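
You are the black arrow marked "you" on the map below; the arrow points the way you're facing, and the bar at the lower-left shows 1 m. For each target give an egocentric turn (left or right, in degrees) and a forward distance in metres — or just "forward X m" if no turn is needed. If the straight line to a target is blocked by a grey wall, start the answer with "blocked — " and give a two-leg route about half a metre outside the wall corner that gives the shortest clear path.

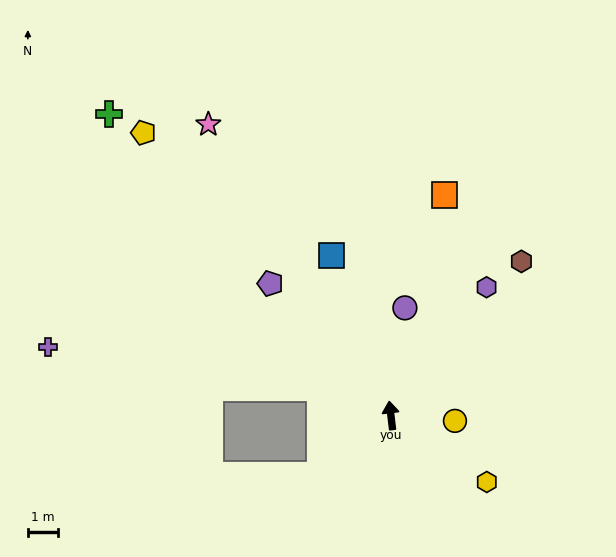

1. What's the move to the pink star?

turn left 25°, forward 11.4 m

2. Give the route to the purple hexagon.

turn right 44°, forward 5.3 m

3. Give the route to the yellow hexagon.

turn right 132°, forward 3.9 m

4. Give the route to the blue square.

turn left 14°, forward 5.7 m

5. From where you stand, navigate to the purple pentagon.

turn left 36°, forward 5.9 m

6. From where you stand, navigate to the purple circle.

turn right 14°, forward 3.6 m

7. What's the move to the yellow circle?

turn right 102°, forward 2.1 m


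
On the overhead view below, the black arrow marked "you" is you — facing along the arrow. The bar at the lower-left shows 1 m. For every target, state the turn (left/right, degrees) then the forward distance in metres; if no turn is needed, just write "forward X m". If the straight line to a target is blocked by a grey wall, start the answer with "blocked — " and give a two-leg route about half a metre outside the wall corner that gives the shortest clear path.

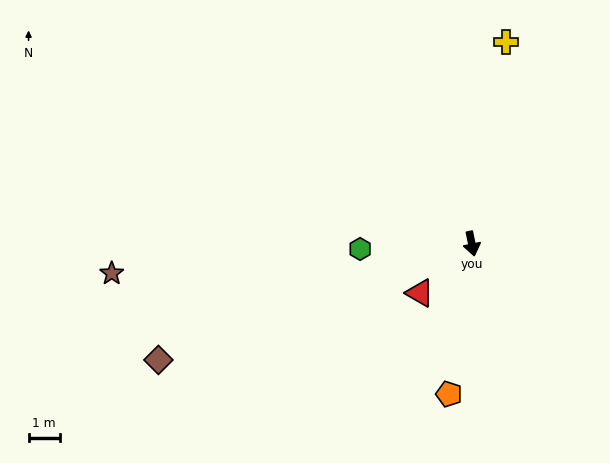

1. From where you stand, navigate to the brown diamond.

turn right 81°, forward 10.7 m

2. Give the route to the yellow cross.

turn left 159°, forward 6.5 m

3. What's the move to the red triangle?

turn right 58°, forward 2.3 m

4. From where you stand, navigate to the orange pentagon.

turn right 20°, forward 4.9 m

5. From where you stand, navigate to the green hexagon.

turn right 99°, forward 3.6 m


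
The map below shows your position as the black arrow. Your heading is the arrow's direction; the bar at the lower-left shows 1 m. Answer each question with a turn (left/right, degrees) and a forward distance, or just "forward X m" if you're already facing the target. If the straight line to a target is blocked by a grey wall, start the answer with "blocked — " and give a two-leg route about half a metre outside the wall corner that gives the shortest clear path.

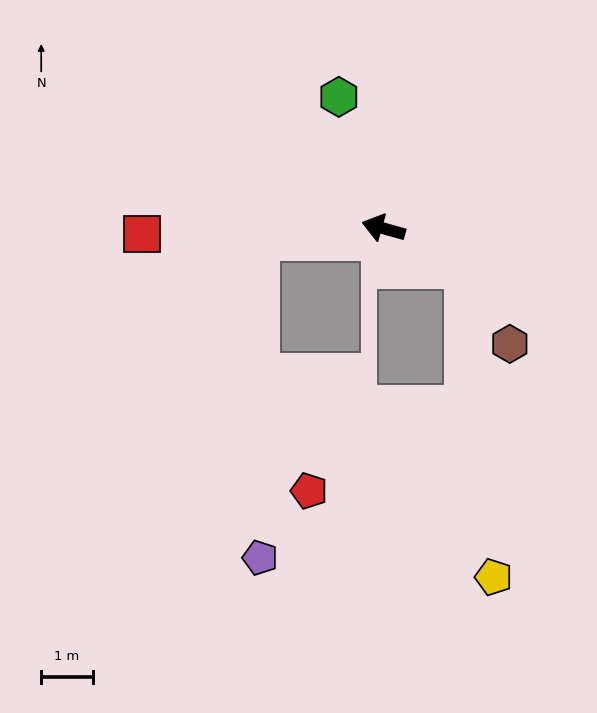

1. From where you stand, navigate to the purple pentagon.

blocked — turn left 20°, forward 2.5 m, then turn left 86°, forward 6.2 m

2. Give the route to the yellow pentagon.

blocked — turn left 171°, forward 1.8 m, then turn right 60°, forward 6.1 m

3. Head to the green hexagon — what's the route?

turn right 56°, forward 2.7 m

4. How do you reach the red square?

turn left 17°, forward 4.7 m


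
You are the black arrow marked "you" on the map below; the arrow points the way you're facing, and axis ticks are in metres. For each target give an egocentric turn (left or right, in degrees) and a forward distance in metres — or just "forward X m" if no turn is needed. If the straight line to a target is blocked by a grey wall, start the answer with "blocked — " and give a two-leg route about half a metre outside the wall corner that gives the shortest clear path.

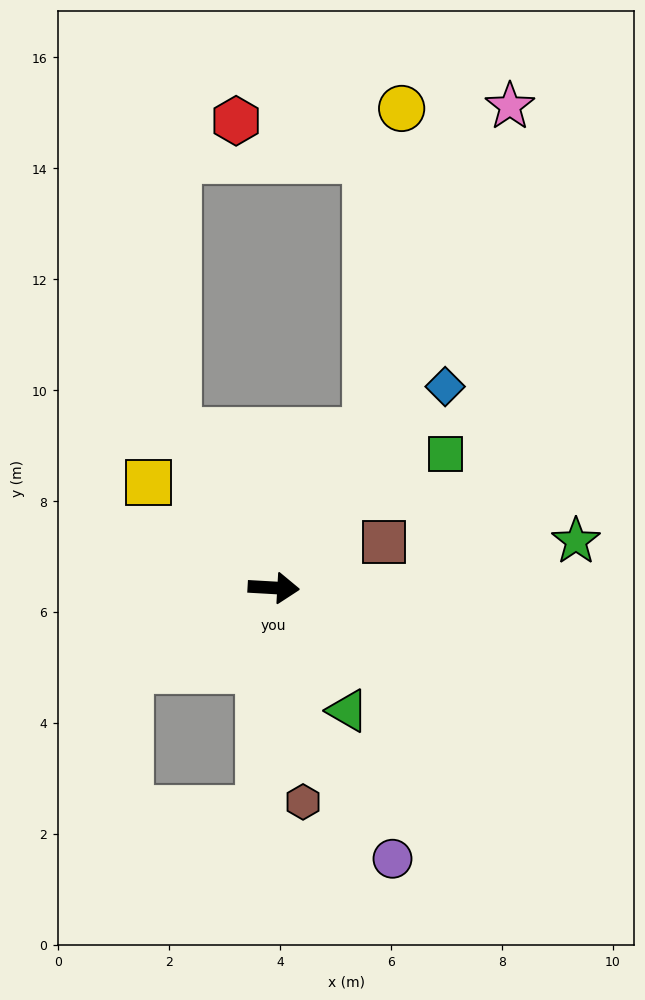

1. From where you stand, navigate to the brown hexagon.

turn right 79°, forward 3.9 m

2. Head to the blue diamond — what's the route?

turn left 53°, forward 4.8 m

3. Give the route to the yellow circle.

blocked — turn left 63°, forward 3.3 m, then turn left 24°, forward 5.8 m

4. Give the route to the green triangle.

turn right 56°, forward 2.6 m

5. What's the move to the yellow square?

turn left 143°, forward 2.9 m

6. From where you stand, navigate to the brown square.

turn left 26°, forward 2.1 m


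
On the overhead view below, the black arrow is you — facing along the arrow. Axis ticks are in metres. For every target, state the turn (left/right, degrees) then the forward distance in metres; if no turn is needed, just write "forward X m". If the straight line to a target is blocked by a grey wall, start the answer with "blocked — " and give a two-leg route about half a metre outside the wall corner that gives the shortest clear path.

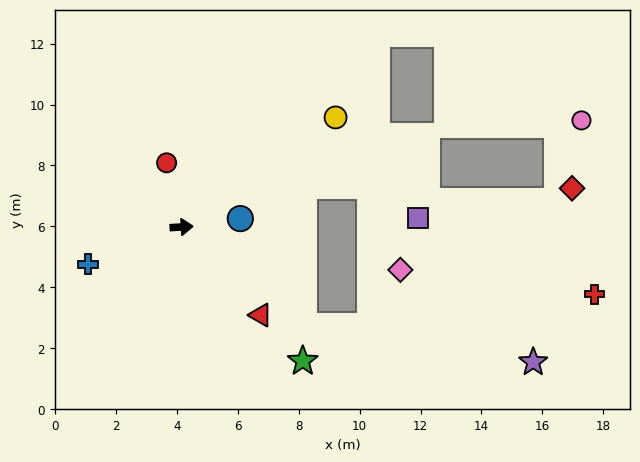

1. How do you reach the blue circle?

turn left 5°, forward 1.9 m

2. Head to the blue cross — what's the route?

turn right 162°, forward 3.3 m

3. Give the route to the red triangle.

turn right 51°, forward 3.9 m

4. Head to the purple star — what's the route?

blocked — turn right 42°, forward 5.2 m, then turn left 30°, forward 7.6 m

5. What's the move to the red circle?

turn left 100°, forward 2.2 m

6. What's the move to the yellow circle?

turn left 32°, forward 6.2 m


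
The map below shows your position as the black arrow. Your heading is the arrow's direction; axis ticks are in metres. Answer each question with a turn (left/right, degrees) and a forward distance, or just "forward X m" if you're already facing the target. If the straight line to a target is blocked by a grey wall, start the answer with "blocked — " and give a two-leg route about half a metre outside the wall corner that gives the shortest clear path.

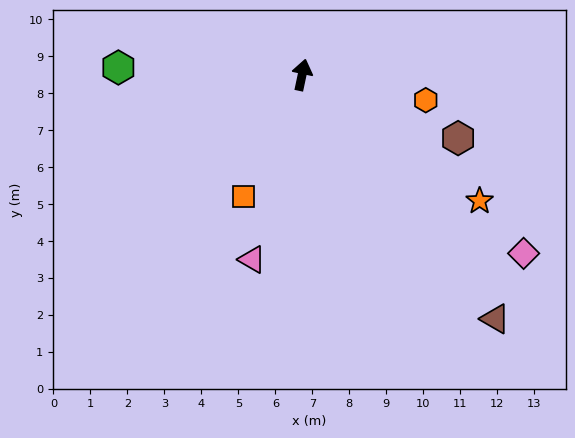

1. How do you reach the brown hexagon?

turn right 100°, forward 4.6 m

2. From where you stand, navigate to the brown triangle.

turn right 130°, forward 8.4 m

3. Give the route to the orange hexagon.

turn right 90°, forward 3.4 m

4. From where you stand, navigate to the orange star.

turn right 113°, forward 5.9 m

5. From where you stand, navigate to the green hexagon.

turn left 100°, forward 5.0 m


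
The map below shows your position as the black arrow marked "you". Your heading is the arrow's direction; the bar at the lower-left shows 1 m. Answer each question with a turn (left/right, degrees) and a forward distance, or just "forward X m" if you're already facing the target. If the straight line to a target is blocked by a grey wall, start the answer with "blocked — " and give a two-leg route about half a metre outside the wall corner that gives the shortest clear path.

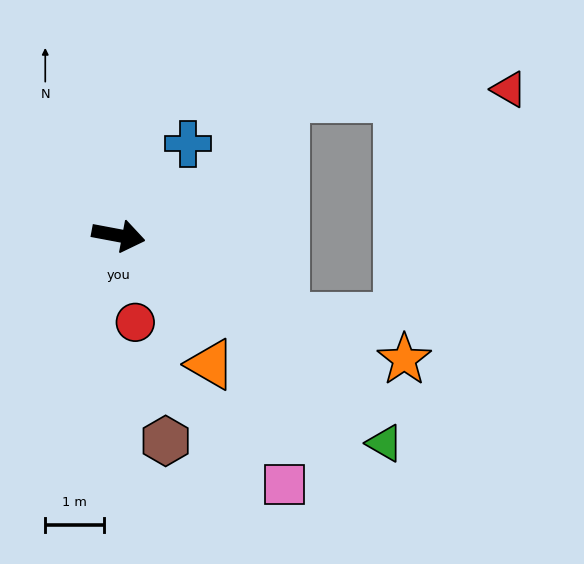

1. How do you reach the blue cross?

turn left 63°, forward 2.0 m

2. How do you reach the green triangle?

turn right 27°, forward 5.8 m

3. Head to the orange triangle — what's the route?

turn right 44°, forward 2.7 m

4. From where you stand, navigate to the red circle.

turn right 68°, forward 1.5 m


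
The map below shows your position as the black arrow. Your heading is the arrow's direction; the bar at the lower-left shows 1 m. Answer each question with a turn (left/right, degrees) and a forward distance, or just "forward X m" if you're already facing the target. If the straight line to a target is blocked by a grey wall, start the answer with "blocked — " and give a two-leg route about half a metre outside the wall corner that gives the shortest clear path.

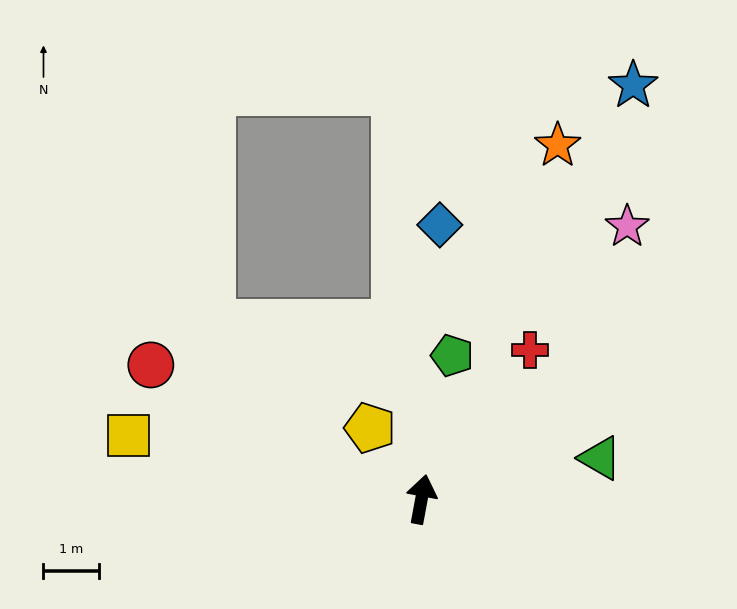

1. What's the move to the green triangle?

turn right 67°, forward 3.3 m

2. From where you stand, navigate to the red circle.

turn left 74°, forward 5.4 m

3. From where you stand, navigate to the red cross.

turn right 25°, forward 3.3 m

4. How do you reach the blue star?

turn right 17°, forward 8.4 m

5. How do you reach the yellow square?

turn left 88°, forward 5.4 m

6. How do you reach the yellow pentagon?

turn left 46°, forward 1.6 m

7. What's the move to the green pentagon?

forward 2.6 m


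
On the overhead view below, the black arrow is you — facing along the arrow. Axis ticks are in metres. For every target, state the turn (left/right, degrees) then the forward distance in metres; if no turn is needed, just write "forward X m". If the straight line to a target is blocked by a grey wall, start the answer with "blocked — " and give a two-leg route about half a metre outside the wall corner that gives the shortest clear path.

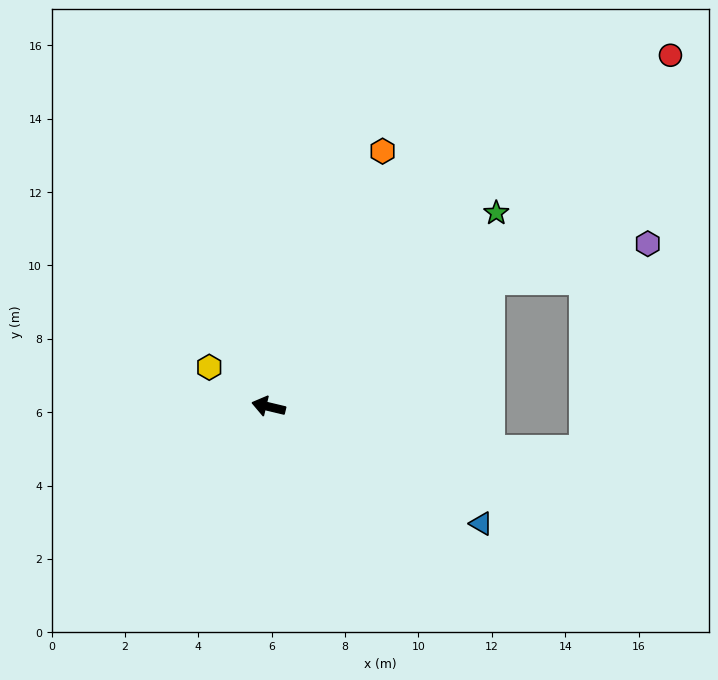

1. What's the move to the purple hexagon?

blocked — turn right 137°, forward 7.0 m, then turn right 17°, forward 4.4 m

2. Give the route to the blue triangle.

turn left 165°, forward 6.6 m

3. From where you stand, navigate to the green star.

turn right 126°, forward 8.1 m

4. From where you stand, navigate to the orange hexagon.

turn right 101°, forward 7.6 m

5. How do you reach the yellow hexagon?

turn right 20°, forward 1.9 m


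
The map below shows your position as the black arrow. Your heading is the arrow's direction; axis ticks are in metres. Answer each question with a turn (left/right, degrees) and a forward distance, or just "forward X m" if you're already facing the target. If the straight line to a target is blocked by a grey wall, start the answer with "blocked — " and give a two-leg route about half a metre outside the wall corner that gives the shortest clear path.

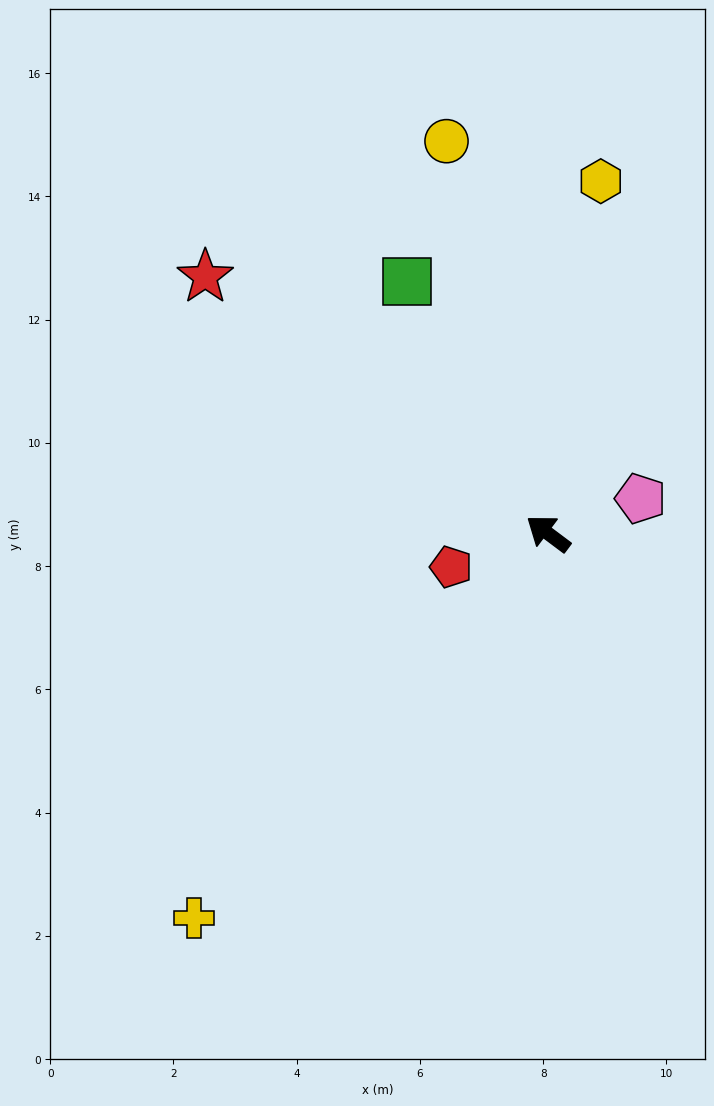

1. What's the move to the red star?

forward 6.9 m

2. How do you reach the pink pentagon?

turn right 122°, forward 1.6 m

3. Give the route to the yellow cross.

turn left 84°, forward 8.5 m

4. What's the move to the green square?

turn right 24°, forward 4.7 m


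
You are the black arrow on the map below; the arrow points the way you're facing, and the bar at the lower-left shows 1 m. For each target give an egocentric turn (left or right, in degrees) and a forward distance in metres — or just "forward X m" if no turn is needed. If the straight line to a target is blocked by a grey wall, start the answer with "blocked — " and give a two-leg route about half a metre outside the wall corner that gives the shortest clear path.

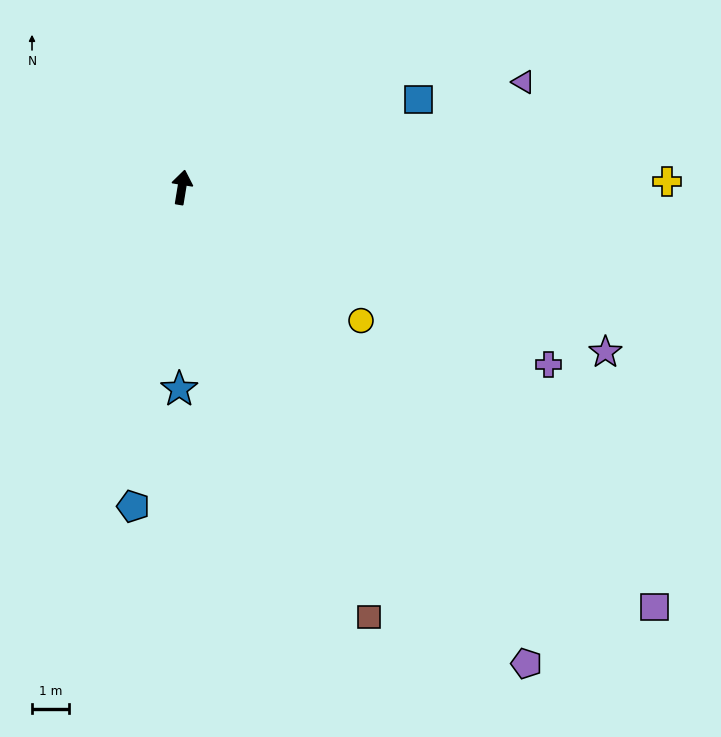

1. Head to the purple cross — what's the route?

turn right 106°, forward 10.9 m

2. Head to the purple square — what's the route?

turn right 122°, forward 17.0 m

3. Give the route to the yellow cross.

turn right 80°, forward 13.0 m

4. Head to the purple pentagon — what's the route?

turn right 135°, forward 15.8 m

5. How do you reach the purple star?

turn right 102°, forward 12.2 m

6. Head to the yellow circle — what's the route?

turn right 117°, forward 6.0 m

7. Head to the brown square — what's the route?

turn right 147°, forward 12.6 m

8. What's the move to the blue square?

turn right 60°, forward 6.8 m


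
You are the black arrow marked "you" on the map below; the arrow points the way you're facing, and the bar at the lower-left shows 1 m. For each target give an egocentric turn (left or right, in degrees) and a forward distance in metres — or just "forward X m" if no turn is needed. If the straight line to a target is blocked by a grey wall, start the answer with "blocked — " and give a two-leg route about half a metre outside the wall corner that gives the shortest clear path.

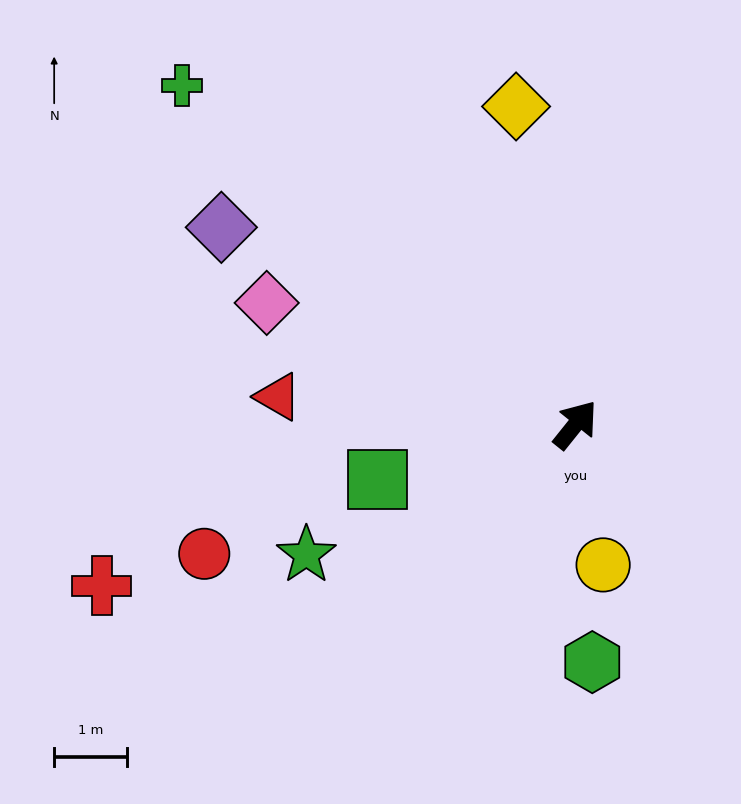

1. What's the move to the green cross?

turn left 88°, forward 7.1 m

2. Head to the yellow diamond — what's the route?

turn left 49°, forward 4.4 m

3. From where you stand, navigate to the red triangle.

turn left 123°, forward 4.1 m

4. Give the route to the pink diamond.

turn left 107°, forward 4.6 m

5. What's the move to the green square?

turn left 144°, forward 2.8 m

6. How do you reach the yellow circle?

turn right 130°, forward 2.0 m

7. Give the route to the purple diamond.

turn left 100°, forward 5.6 m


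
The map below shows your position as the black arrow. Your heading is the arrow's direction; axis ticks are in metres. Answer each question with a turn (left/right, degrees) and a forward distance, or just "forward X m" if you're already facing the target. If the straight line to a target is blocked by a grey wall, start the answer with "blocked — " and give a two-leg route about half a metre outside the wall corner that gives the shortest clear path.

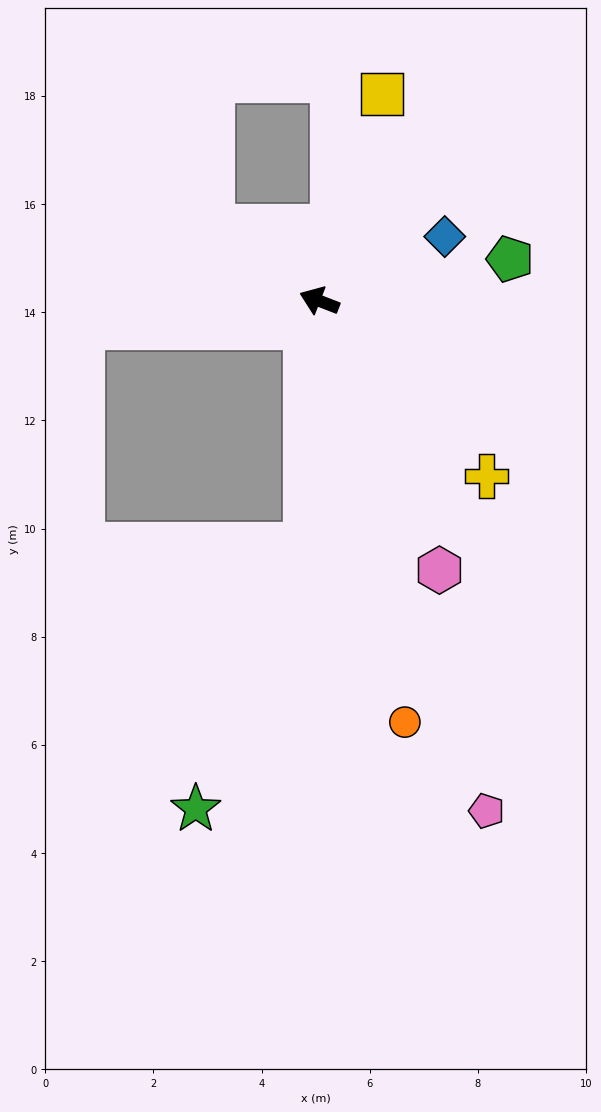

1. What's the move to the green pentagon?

turn right 146°, forward 3.6 m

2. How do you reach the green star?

blocked — turn left 108°, forward 4.5 m, then turn right 20°, forward 5.3 m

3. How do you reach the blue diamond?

turn right 132°, forward 2.6 m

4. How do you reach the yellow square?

turn right 86°, forward 4.0 m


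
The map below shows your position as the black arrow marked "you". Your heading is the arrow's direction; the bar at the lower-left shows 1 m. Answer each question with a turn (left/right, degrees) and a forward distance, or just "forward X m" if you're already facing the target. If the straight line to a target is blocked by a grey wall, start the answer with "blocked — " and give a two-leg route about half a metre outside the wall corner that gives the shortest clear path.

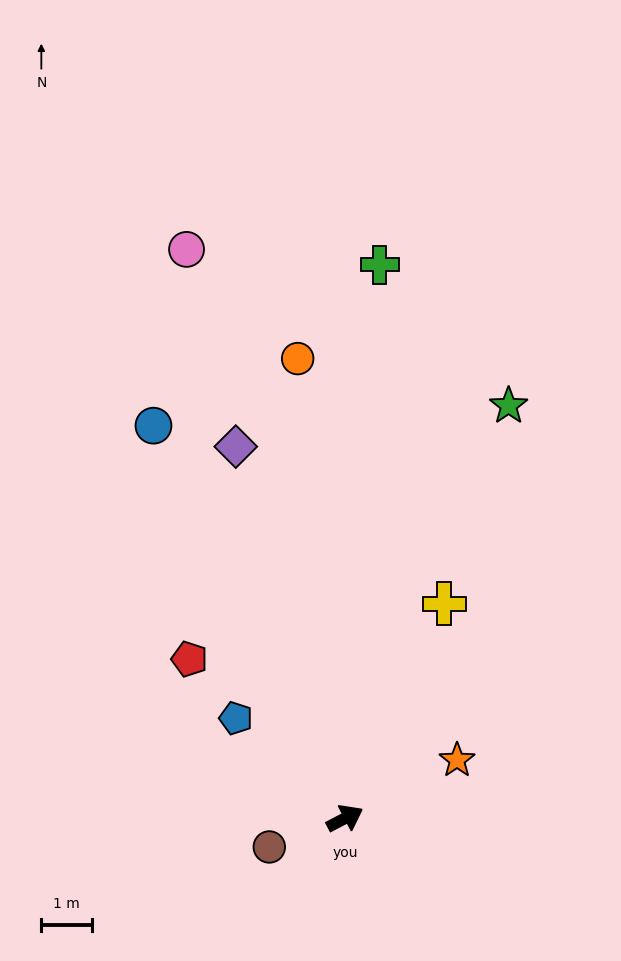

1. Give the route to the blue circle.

turn left 88°, forward 8.7 m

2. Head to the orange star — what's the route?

forward 2.5 m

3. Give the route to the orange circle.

turn left 68°, forward 9.2 m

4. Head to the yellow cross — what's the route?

turn left 38°, forward 4.7 m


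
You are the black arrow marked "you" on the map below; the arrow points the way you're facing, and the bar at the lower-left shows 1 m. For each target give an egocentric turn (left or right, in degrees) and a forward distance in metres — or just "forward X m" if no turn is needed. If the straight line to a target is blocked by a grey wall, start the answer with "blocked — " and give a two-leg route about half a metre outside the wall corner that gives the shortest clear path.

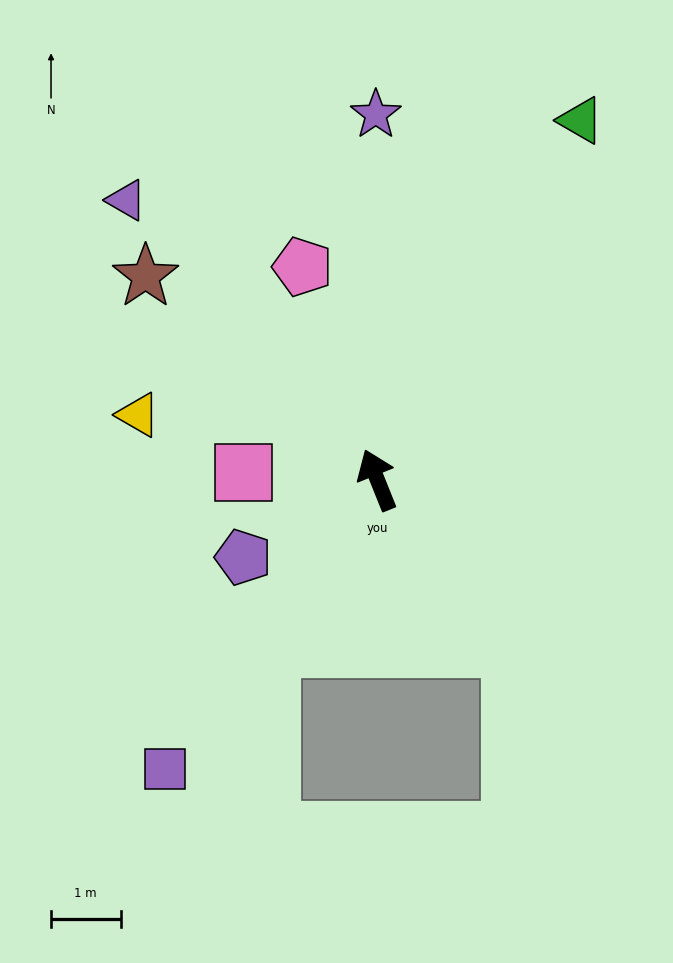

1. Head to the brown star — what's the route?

turn left 27°, forward 4.4 m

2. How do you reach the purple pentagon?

turn left 98°, forward 2.2 m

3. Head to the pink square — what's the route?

turn left 65°, forward 1.9 m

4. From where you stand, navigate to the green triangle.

turn right 51°, forward 5.9 m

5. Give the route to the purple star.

turn right 22°, forward 5.3 m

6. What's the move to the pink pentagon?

turn right 2°, forward 3.2 m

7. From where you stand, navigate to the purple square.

turn left 122°, forward 5.2 m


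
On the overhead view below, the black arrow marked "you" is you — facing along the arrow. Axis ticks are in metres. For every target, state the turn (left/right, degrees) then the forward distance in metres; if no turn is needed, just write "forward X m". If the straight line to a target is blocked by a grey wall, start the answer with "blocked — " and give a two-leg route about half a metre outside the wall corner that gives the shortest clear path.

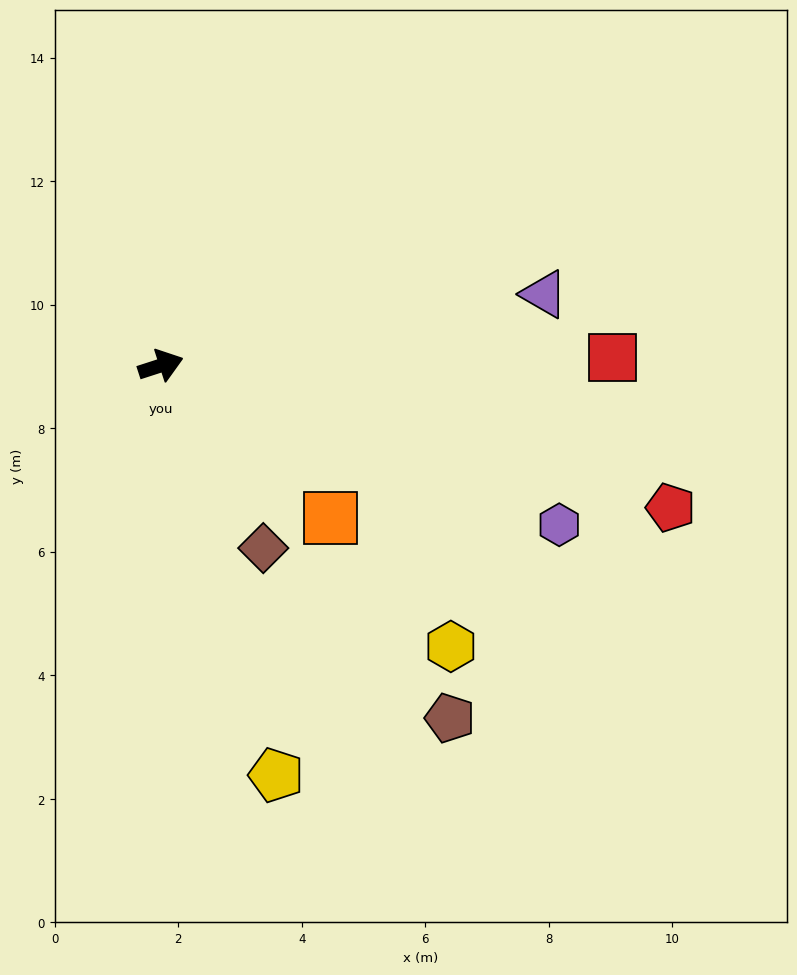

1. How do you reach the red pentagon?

turn right 34°, forward 8.6 m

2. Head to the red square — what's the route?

turn right 17°, forward 7.3 m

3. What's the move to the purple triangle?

turn right 7°, forward 6.3 m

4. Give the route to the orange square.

turn right 60°, forward 3.7 m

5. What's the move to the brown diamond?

turn right 79°, forward 3.4 m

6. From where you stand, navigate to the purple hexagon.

turn right 40°, forward 6.9 m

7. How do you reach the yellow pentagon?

turn right 92°, forward 6.9 m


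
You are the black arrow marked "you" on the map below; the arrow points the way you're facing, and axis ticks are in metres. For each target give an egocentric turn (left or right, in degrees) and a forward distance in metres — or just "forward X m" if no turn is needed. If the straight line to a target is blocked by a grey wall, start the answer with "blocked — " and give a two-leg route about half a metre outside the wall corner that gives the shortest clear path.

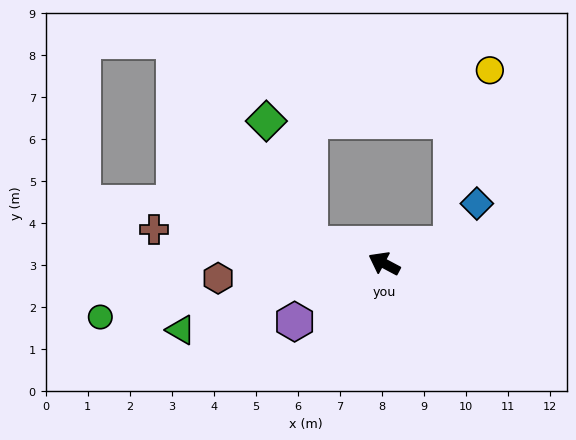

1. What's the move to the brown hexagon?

turn left 33°, forward 4.0 m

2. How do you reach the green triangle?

turn left 46°, forward 5.1 m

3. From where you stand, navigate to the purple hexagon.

turn left 61°, forward 2.5 m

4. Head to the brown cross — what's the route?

turn left 20°, forward 5.5 m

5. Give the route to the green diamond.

blocked — turn left 13°, forward 1.8 m, then turn right 55°, forward 3.1 m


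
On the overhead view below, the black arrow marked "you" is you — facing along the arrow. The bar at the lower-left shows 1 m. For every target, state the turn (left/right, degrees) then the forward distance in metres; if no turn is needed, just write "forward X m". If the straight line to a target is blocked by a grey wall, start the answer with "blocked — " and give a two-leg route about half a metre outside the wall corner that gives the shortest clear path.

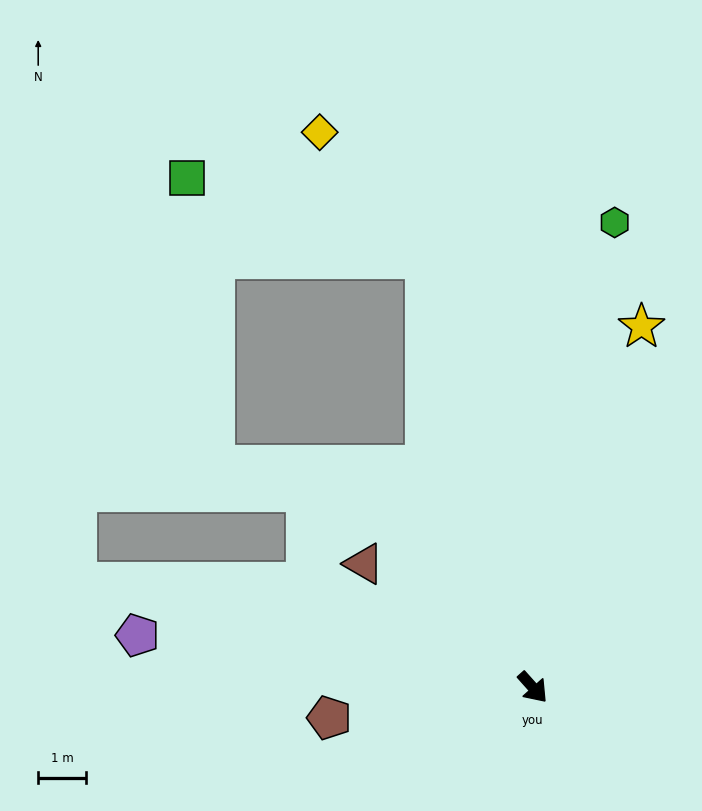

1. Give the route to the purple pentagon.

turn right 139°, forward 8.3 m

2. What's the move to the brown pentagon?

turn right 123°, forward 4.3 m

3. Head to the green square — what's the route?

blocked — turn left 152°, forward 9.2 m, then turn left 58°, forward 5.2 m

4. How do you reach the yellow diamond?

blocked — turn left 152°, forward 9.2 m, then turn left 26°, forward 3.4 m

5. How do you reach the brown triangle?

turn right 168°, forward 4.4 m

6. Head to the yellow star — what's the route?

turn left 121°, forward 7.9 m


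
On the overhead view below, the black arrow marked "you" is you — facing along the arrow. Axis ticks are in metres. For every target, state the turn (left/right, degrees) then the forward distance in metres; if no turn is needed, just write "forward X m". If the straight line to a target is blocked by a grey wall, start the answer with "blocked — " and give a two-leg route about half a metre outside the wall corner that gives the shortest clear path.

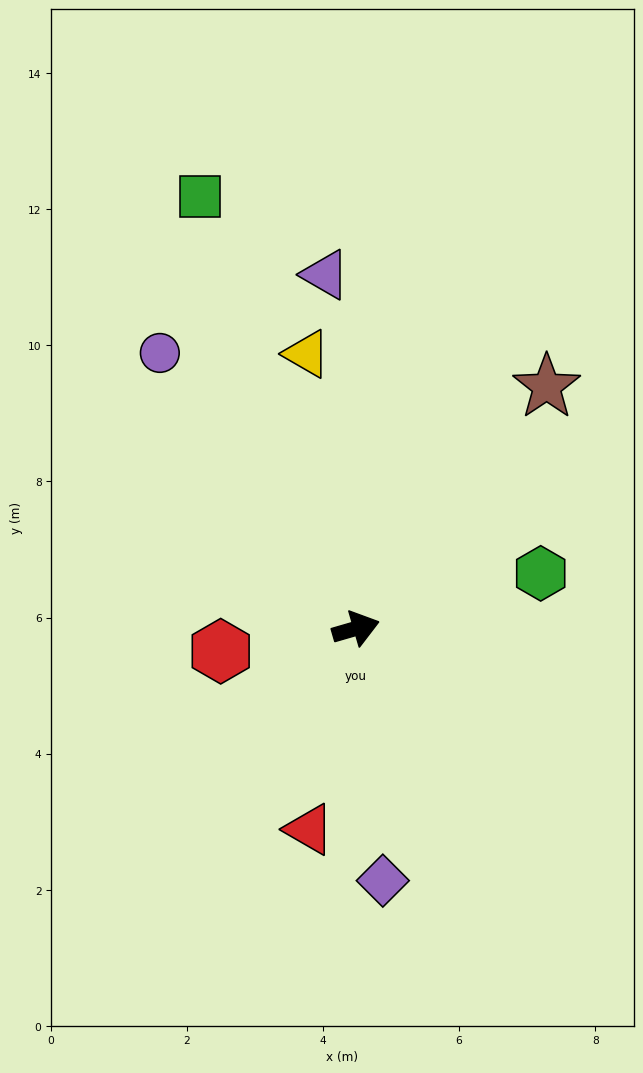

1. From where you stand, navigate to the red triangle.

turn right 119°, forward 3.0 m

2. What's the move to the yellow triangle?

turn left 84°, forward 4.1 m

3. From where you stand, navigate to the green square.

turn left 94°, forward 6.7 m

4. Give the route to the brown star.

turn left 36°, forward 4.5 m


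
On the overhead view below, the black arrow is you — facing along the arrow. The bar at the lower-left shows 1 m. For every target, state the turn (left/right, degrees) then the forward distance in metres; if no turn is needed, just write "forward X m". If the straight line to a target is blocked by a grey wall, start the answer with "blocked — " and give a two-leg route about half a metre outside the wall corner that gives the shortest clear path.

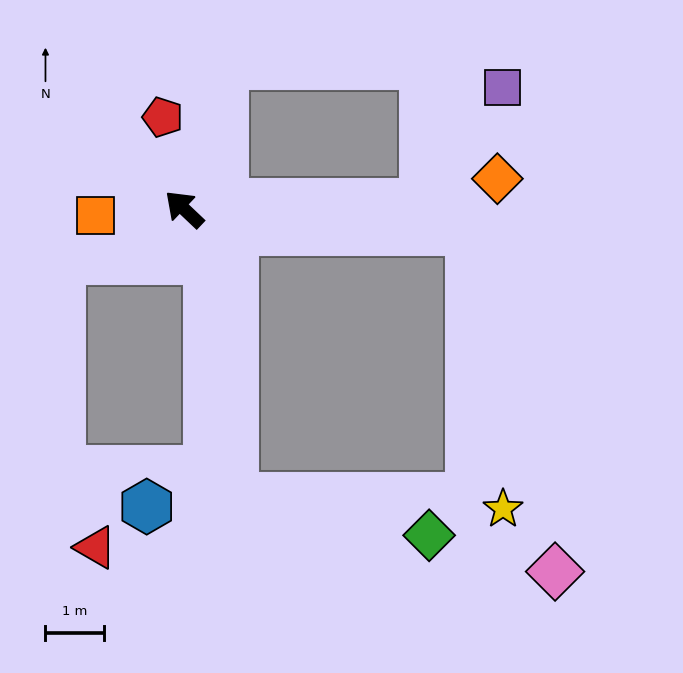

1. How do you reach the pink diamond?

blocked — turn right 141°, forward 4.9 m, then turn right 72°, forward 6.0 m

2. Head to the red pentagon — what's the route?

turn right 33°, forward 1.6 m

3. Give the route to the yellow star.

blocked — turn right 141°, forward 4.9 m, then turn right 79°, forward 4.8 m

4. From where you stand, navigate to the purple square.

blocked — turn right 135°, forward 4.1 m, then turn left 55°, forward 2.4 m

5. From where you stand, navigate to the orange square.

turn left 48°, forward 1.5 m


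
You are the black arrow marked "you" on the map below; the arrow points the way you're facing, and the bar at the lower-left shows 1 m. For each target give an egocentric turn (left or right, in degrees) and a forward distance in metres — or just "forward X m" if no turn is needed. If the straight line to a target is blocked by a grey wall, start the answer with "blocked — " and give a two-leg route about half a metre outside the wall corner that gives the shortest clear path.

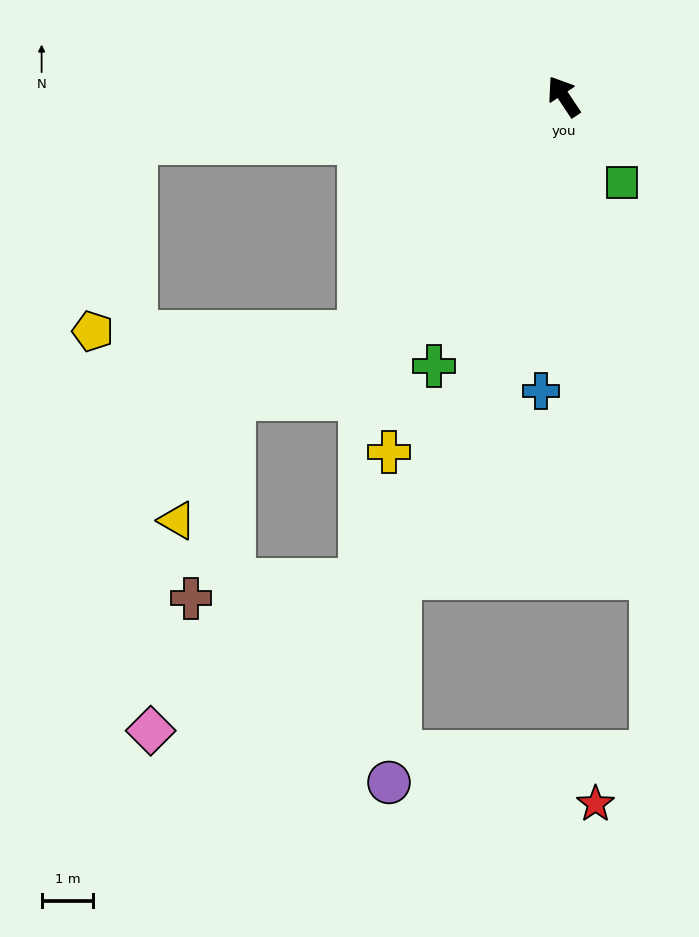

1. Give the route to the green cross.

turn left 121°, forward 5.8 m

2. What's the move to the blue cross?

turn left 142°, forward 5.7 m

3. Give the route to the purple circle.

blocked — turn left 128°, forward 9.8 m, then turn left 15°, forward 4.0 m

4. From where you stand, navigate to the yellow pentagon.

blocked — turn left 105°, forward 6.0 m, then turn right 49°, forward 5.1 m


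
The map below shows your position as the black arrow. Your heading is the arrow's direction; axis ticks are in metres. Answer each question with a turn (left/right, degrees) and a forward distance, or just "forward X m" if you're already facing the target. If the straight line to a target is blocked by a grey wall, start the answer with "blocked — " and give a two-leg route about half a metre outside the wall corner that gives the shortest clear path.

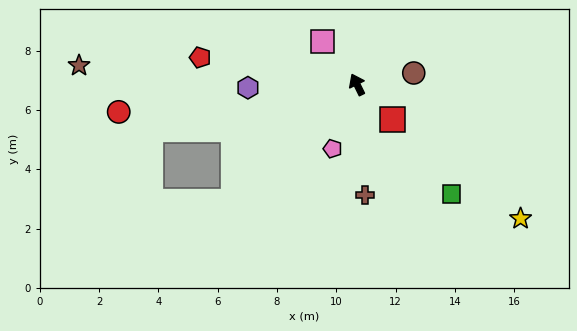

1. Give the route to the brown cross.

turn left 158°, forward 3.7 m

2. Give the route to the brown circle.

turn right 105°, forward 2.0 m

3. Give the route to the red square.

turn right 161°, forward 1.7 m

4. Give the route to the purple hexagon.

turn left 65°, forward 3.7 m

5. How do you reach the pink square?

turn left 12°, forward 1.9 m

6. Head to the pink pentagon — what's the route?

turn left 133°, forward 2.3 m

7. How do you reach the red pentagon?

turn left 54°, forward 5.4 m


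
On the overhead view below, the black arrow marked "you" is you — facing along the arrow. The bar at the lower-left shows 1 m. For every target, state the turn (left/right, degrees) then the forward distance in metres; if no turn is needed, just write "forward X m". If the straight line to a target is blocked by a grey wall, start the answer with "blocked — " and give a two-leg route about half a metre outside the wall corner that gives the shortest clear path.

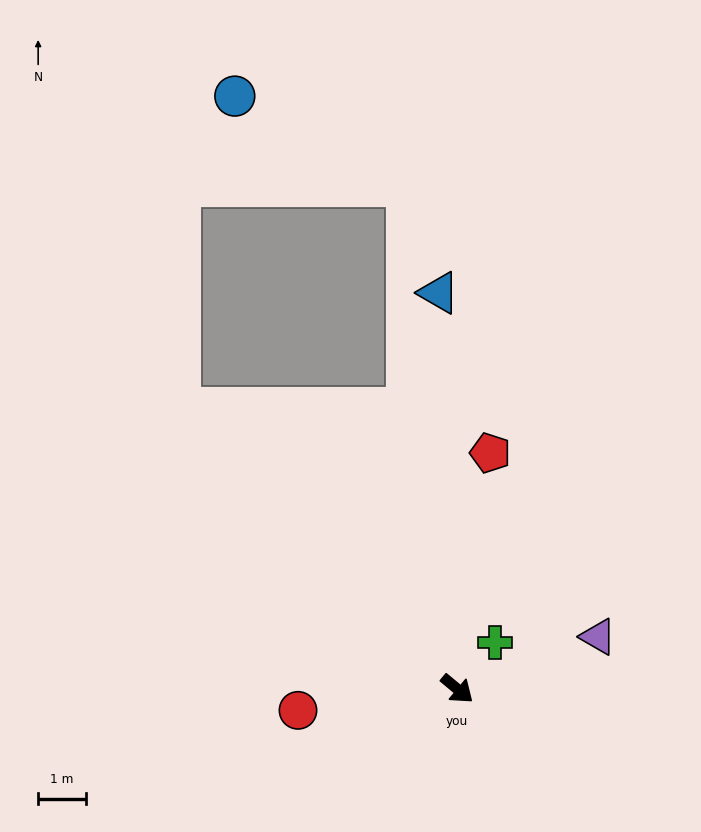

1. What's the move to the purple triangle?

turn left 60°, forward 3.2 m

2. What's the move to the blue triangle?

turn left 132°, forward 8.4 m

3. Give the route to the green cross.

turn left 91°, forward 1.3 m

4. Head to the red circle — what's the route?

turn right 133°, forward 3.4 m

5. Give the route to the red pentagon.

turn left 122°, forward 5.0 m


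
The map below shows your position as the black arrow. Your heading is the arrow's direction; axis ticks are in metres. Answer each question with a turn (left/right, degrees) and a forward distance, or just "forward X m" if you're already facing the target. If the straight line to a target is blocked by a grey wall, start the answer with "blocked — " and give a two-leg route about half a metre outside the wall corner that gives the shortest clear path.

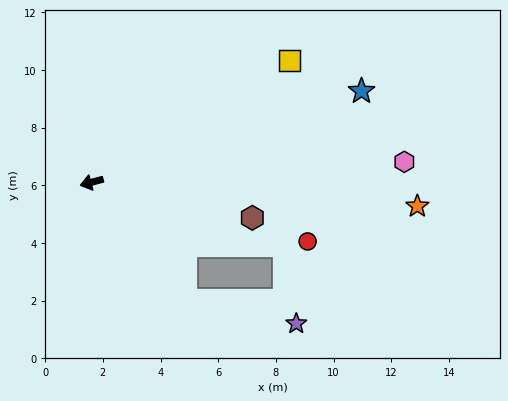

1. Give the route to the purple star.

blocked — turn left 113°, forward 5.3 m, then turn left 41°, forward 3.9 m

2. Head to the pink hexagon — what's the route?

turn left 169°, forward 10.9 m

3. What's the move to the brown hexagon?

turn left 152°, forward 5.7 m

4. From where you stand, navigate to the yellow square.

turn right 163°, forward 8.1 m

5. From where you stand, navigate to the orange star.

turn left 161°, forward 11.3 m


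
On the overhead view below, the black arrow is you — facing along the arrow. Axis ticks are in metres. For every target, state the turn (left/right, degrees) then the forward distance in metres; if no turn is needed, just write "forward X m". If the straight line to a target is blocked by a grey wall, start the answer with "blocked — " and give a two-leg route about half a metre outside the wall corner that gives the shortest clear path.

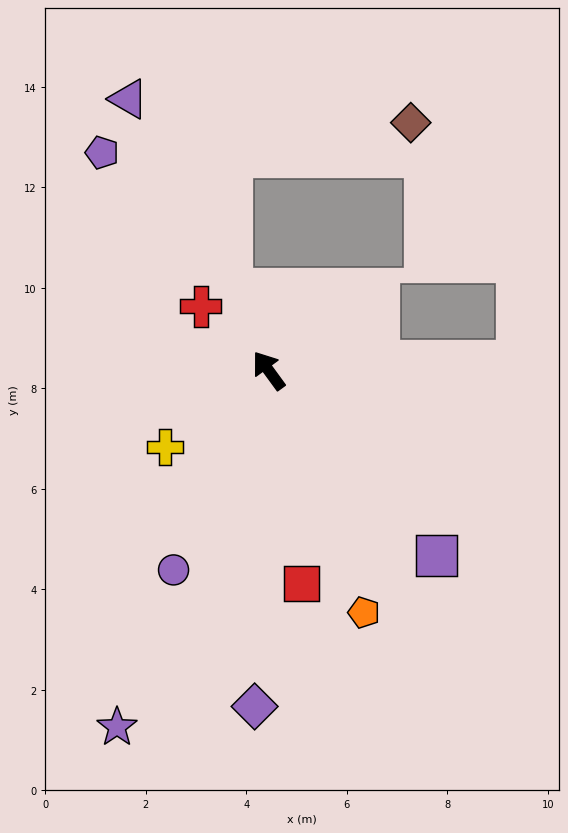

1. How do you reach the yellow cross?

turn left 90°, forward 2.6 m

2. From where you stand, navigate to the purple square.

turn right 174°, forward 5.0 m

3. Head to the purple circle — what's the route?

turn left 118°, forward 4.4 m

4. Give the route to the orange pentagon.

turn left 165°, forward 5.2 m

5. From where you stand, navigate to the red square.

turn left 153°, forward 4.3 m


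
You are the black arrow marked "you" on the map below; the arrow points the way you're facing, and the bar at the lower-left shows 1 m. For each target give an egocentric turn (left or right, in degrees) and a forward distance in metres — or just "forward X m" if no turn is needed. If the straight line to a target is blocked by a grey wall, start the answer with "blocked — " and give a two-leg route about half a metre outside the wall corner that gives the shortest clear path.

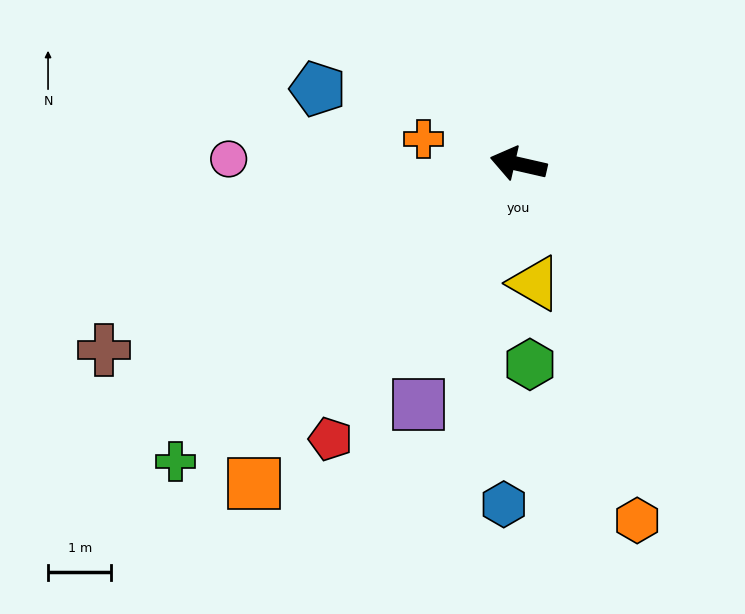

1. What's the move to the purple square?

turn left 80°, forward 4.1 m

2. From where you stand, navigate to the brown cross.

turn left 37°, forward 7.2 m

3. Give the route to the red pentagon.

turn left 69°, forward 5.3 m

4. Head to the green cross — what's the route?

turn left 54°, forward 7.2 m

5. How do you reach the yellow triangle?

turn left 111°, forward 1.9 m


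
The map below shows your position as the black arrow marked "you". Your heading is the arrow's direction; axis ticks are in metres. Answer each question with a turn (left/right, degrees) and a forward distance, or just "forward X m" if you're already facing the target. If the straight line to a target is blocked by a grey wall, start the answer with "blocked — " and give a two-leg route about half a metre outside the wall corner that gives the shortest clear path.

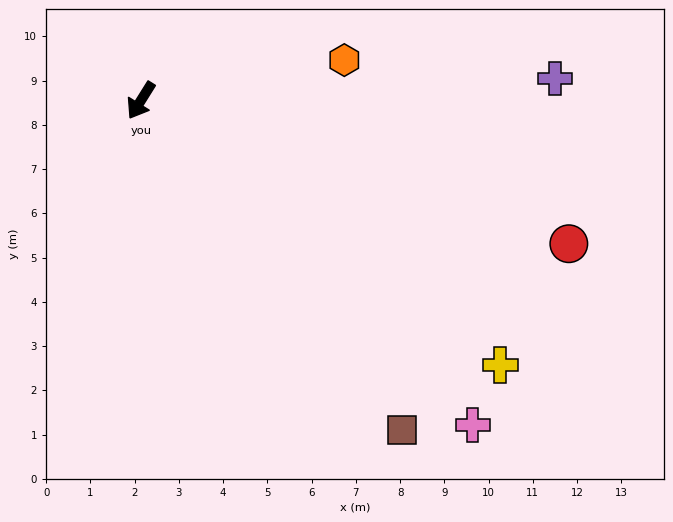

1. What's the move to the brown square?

turn left 70°, forward 9.5 m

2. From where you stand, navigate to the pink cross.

turn left 78°, forward 10.5 m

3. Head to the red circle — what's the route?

turn left 103°, forward 10.2 m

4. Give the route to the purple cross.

turn left 125°, forward 9.4 m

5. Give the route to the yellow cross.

turn left 86°, forward 10.1 m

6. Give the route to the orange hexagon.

turn left 133°, forward 4.7 m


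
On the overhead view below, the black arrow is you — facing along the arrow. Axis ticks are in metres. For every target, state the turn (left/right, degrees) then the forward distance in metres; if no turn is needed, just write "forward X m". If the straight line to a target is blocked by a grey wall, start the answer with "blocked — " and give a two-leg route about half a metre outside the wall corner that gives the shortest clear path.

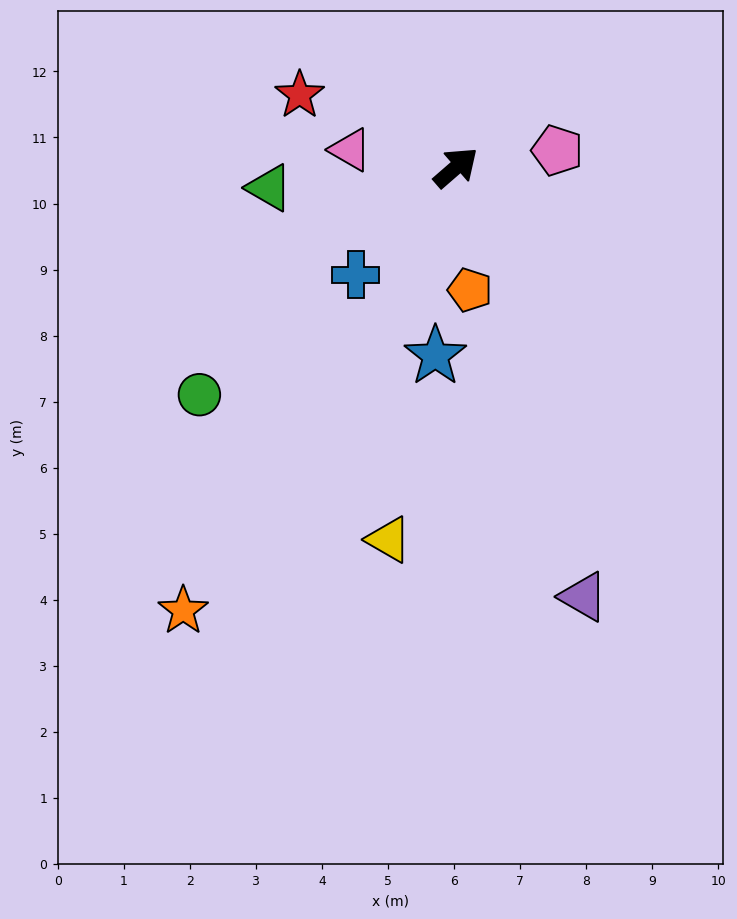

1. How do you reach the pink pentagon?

turn right 32°, forward 1.6 m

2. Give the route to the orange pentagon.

turn right 125°, forward 1.9 m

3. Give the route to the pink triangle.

turn left 130°, forward 1.6 m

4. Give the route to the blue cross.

turn right 174°, forward 2.2 m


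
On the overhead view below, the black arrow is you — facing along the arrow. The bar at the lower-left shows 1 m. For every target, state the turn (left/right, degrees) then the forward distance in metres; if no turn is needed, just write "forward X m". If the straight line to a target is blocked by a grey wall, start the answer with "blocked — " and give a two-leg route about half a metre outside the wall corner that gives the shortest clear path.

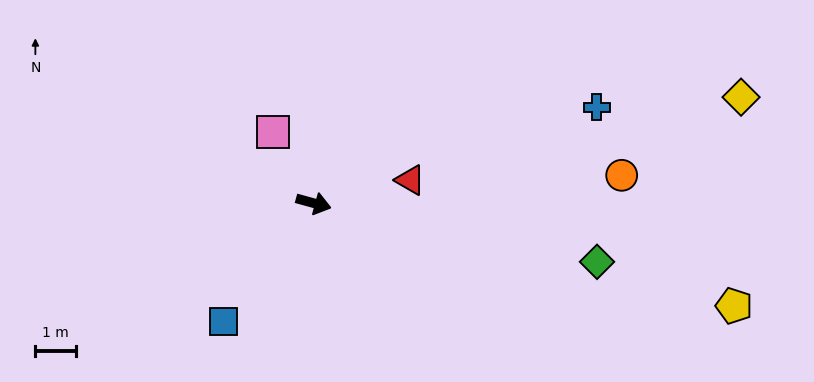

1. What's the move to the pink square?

turn left 135°, forward 2.0 m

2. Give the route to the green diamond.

turn left 4°, forward 7.2 m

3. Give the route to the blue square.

turn right 112°, forward 3.7 m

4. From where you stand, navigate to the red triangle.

turn left 29°, forward 2.5 m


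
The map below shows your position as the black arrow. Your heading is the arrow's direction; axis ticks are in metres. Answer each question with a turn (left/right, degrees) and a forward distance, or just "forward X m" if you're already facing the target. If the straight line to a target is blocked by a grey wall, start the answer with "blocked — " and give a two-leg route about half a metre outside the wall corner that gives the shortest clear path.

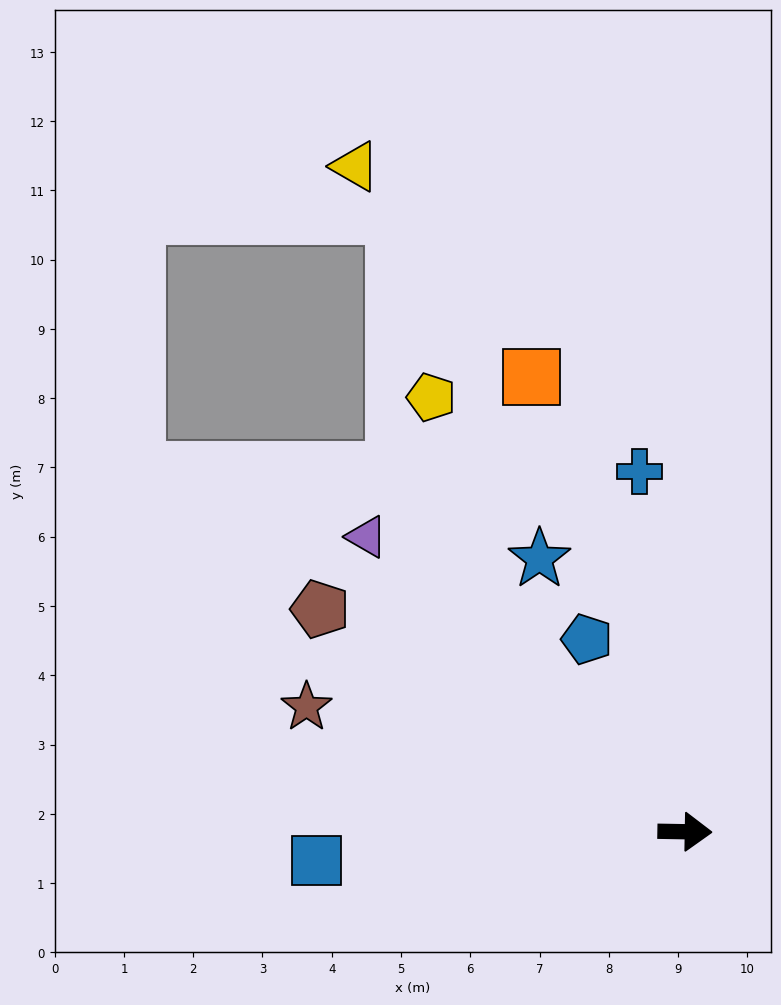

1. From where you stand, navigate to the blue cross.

turn left 98°, forward 5.2 m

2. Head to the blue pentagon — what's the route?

turn left 118°, forward 3.1 m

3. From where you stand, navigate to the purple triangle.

turn left 138°, forward 6.3 m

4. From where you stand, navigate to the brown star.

turn left 163°, forward 5.8 m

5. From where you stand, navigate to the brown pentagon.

turn left 150°, forward 6.2 m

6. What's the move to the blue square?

turn right 175°, forward 5.3 m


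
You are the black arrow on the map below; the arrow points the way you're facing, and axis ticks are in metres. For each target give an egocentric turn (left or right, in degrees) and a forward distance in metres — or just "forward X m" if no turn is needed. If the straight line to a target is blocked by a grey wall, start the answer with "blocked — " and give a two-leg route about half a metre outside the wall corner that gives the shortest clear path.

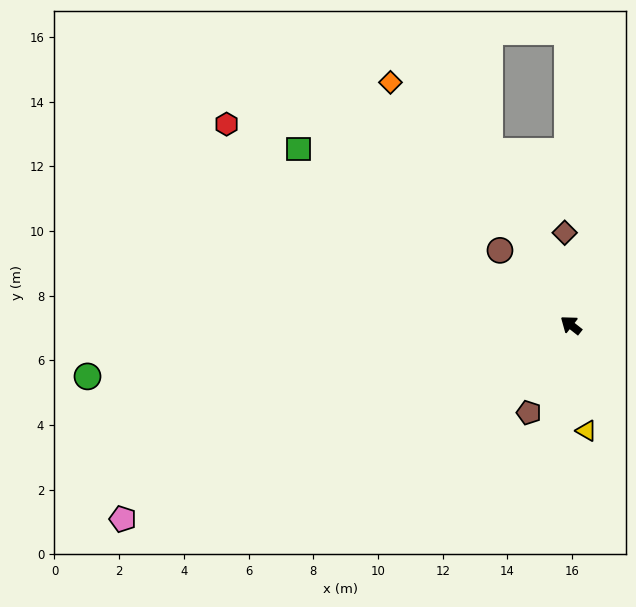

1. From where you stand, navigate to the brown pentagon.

turn left 102°, forward 3.0 m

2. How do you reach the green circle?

turn left 44°, forward 15.0 m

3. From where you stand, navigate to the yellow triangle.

turn left 136°, forward 3.3 m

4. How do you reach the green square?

turn left 5°, forward 10.0 m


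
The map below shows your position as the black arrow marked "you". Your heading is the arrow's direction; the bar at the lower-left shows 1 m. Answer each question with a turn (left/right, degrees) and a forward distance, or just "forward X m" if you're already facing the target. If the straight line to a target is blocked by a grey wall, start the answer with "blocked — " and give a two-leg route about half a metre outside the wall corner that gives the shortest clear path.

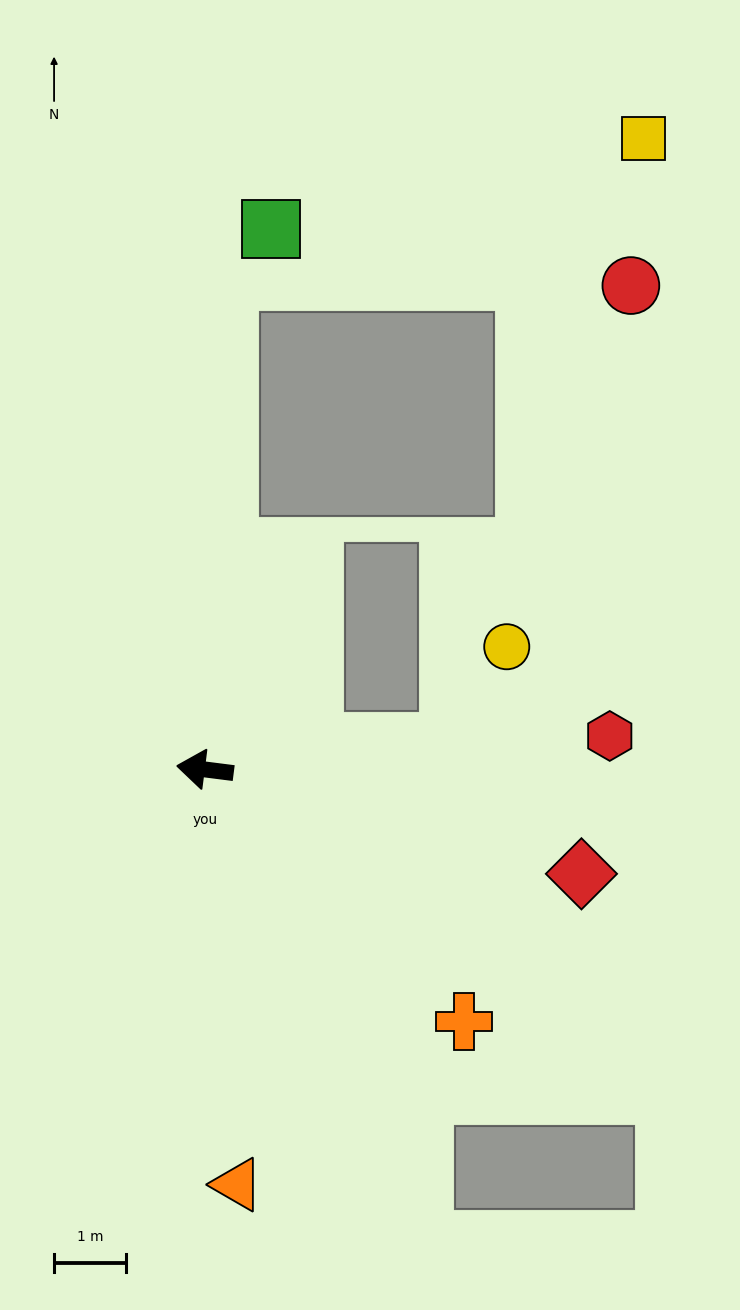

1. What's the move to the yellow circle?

blocked — turn right 167°, forward 3.4 m, then turn left 54°, forward 1.6 m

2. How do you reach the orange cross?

turn left 143°, forward 5.0 m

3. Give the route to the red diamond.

turn left 172°, forward 5.4 m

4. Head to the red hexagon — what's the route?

turn right 168°, forward 5.7 m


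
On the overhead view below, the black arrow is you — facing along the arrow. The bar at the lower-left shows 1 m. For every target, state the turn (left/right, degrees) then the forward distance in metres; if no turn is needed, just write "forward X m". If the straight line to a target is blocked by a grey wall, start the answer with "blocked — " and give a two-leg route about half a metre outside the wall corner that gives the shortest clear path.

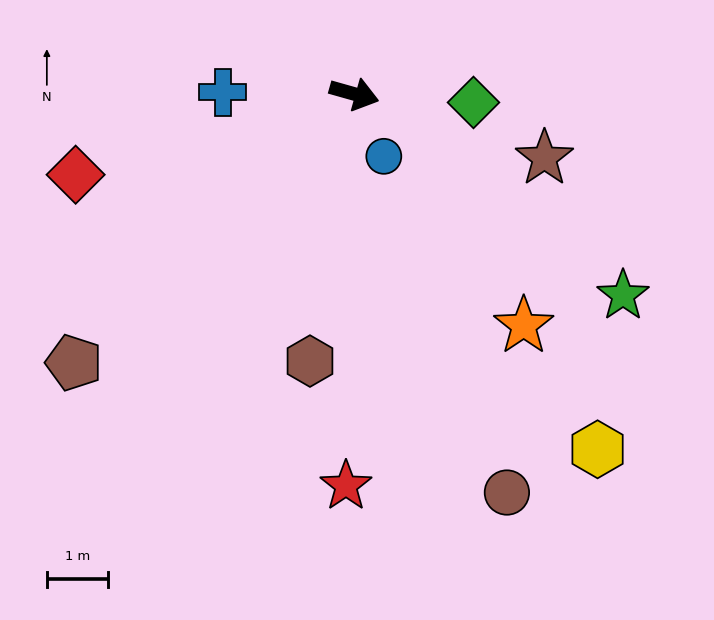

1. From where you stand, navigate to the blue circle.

turn right 49°, forward 1.1 m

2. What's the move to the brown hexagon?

turn right 84°, forward 4.5 m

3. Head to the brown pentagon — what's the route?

turn right 120°, forward 6.4 m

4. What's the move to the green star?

turn right 21°, forward 5.5 m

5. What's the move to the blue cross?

turn right 165°, forward 2.2 m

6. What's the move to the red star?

turn right 75°, forward 6.5 m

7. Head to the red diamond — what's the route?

turn right 148°, forward 4.8 m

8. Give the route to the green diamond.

turn left 12°, forward 2.0 m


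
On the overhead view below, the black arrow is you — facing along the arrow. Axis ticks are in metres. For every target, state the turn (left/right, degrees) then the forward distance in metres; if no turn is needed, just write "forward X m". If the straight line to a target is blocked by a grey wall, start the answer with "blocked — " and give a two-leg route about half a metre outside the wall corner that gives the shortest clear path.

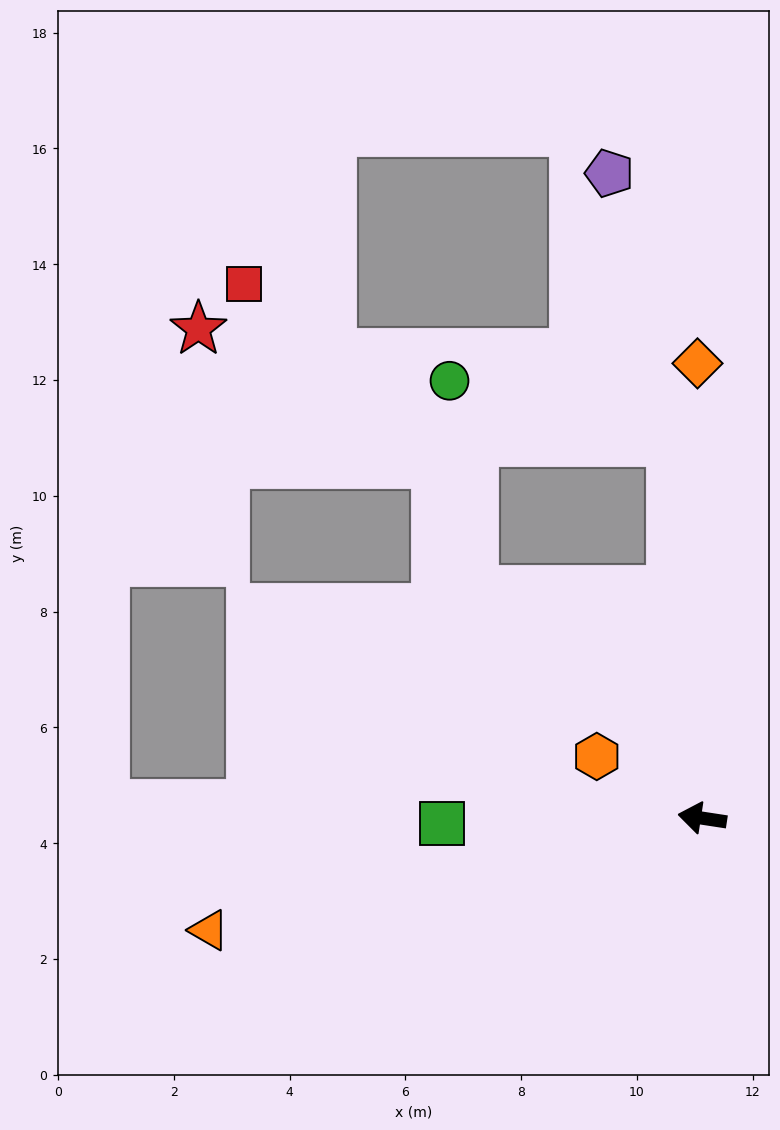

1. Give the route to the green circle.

blocked — turn right 77°, forward 6.5 m, then turn left 70°, forward 4.0 m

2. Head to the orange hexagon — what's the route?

turn right 22°, forward 2.1 m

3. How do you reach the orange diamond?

turn right 81°, forward 7.9 m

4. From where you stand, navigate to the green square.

turn left 10°, forward 4.5 m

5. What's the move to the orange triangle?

turn left 21°, forward 8.7 m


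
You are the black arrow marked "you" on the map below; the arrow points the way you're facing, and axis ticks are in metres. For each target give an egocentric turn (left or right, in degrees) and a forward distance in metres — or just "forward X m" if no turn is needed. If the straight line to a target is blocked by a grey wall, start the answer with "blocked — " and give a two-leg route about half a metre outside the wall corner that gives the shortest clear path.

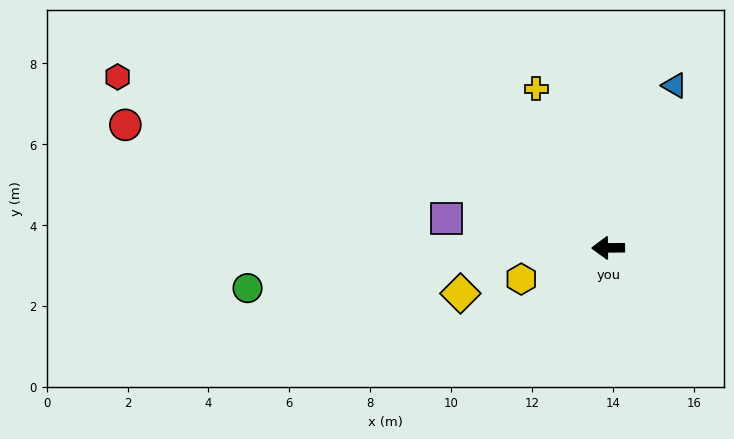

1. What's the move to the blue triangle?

turn right 113°, forward 4.3 m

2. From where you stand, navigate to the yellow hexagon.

turn left 19°, forward 2.3 m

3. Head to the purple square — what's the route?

turn right 11°, forward 4.1 m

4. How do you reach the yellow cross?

turn right 66°, forward 4.3 m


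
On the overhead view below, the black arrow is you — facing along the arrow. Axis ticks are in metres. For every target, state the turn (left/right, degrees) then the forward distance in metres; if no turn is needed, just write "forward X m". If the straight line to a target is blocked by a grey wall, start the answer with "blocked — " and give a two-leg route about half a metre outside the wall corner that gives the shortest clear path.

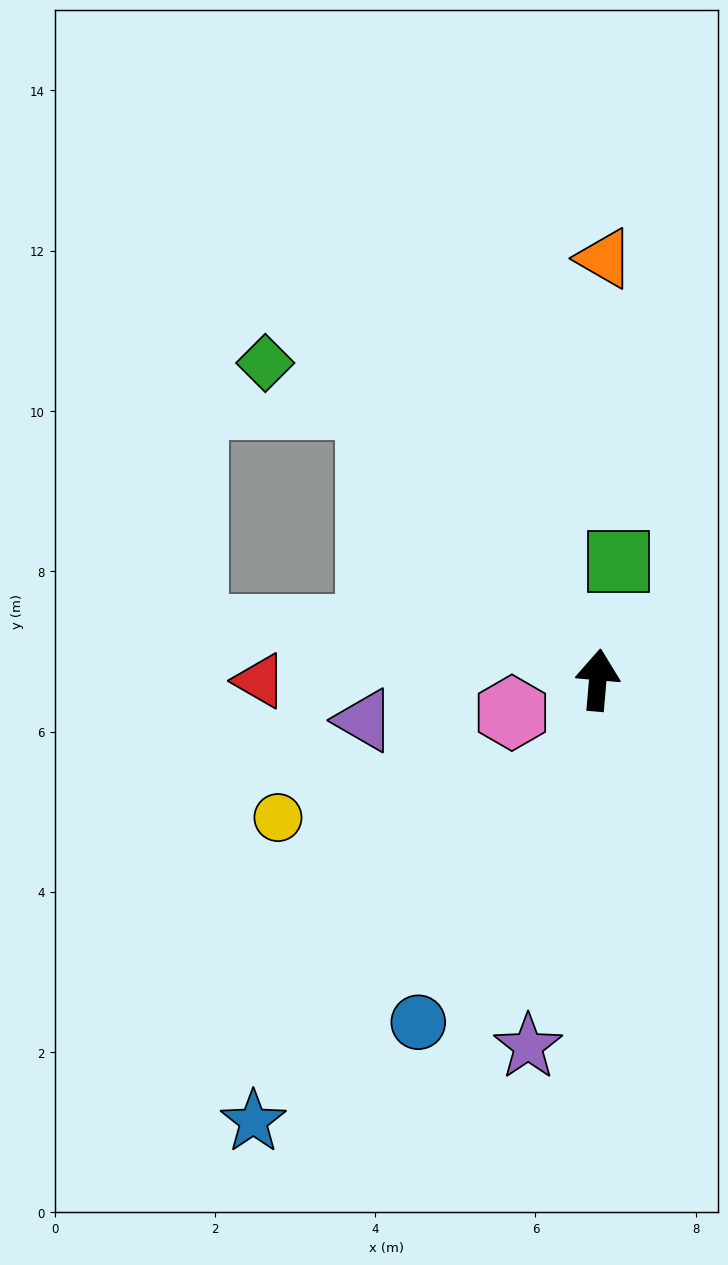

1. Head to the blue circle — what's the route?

turn left 157°, forward 4.8 m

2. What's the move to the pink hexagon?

turn left 116°, forward 1.1 m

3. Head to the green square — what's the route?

turn right 5°, forward 1.5 m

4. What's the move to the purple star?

turn left 174°, forward 4.7 m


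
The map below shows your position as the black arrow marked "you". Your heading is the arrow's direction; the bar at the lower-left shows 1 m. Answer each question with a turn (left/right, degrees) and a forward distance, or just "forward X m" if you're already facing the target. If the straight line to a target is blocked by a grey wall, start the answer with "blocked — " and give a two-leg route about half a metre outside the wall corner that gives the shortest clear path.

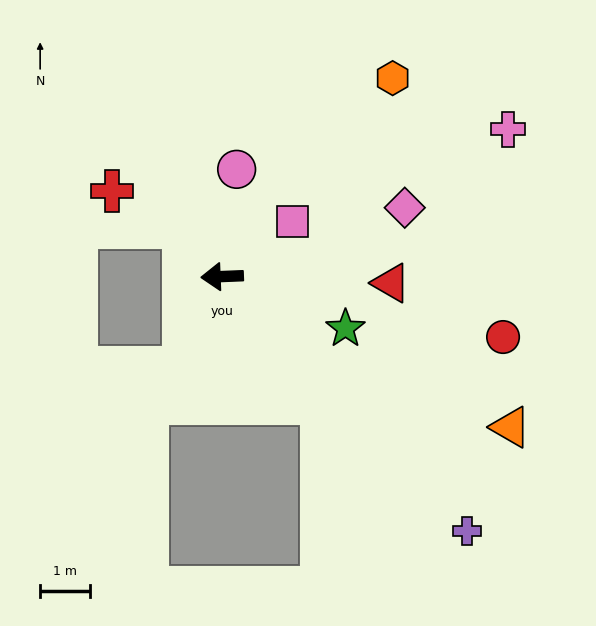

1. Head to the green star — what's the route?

turn left 155°, forward 2.7 m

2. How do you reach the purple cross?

turn left 132°, forward 7.0 m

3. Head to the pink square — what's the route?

turn right 144°, forward 1.8 m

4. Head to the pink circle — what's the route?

turn right 100°, forward 2.2 m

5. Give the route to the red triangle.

turn left 176°, forward 3.4 m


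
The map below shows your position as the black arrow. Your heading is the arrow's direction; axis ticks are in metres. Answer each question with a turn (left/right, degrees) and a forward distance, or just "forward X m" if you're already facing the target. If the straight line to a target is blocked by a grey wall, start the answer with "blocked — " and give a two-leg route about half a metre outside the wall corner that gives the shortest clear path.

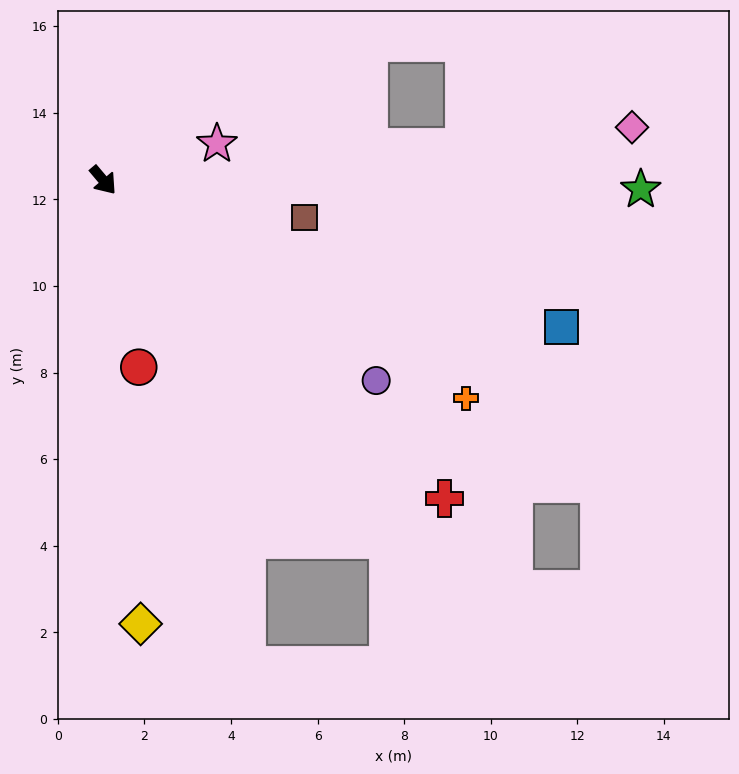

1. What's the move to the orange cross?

turn left 19°, forward 9.8 m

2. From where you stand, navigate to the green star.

turn left 49°, forward 12.4 m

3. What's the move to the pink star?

turn left 68°, forward 2.8 m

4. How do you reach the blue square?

turn left 32°, forward 11.1 m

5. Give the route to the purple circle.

turn left 14°, forward 7.8 m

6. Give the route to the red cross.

turn left 7°, forward 10.8 m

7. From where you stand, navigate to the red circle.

turn right 29°, forward 4.4 m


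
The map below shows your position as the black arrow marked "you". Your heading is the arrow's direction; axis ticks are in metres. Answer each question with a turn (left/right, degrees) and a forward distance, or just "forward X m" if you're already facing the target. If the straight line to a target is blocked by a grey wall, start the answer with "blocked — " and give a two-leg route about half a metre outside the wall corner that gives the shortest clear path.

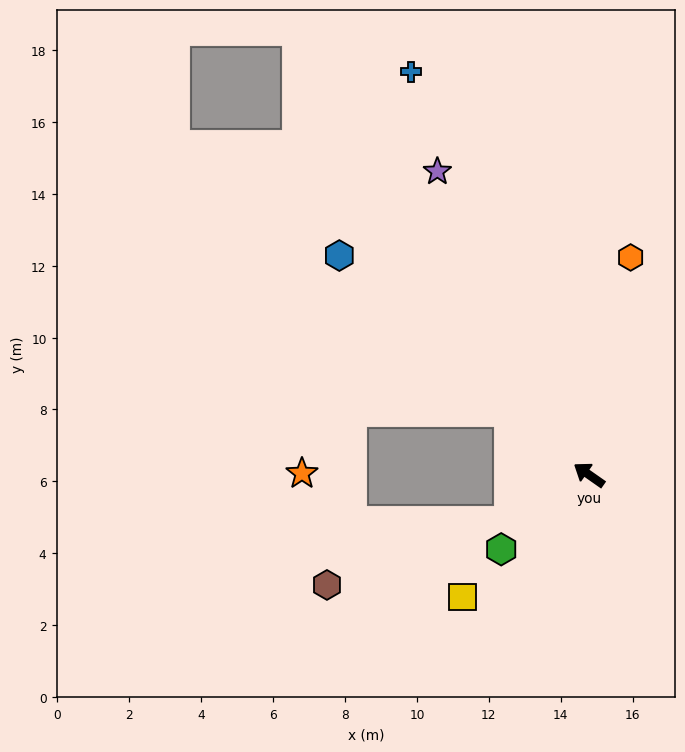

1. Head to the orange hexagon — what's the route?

turn right 66°, forward 6.2 m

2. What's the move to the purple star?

turn right 28°, forward 9.4 m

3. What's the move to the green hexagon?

turn left 75°, forward 3.2 m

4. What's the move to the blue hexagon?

turn right 6°, forward 9.2 m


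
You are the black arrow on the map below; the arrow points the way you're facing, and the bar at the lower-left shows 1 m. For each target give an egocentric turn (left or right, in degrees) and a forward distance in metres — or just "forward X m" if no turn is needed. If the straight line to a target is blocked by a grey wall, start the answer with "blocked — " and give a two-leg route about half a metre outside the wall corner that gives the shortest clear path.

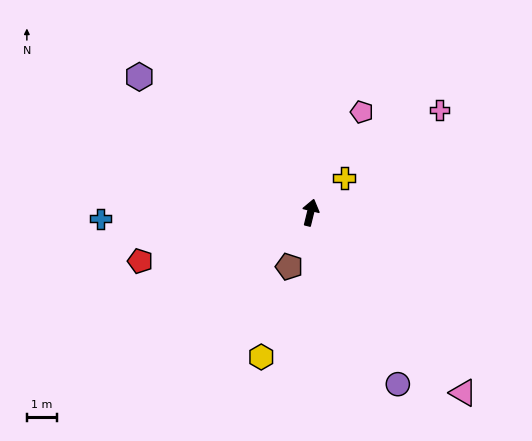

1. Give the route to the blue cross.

turn left 106°, forward 7.0 m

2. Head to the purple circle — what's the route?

turn right 139°, forward 6.4 m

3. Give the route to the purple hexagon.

turn left 65°, forward 7.3 m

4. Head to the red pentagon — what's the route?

turn left 120°, forward 5.9 m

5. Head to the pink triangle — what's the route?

turn right 126°, forward 7.9 m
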